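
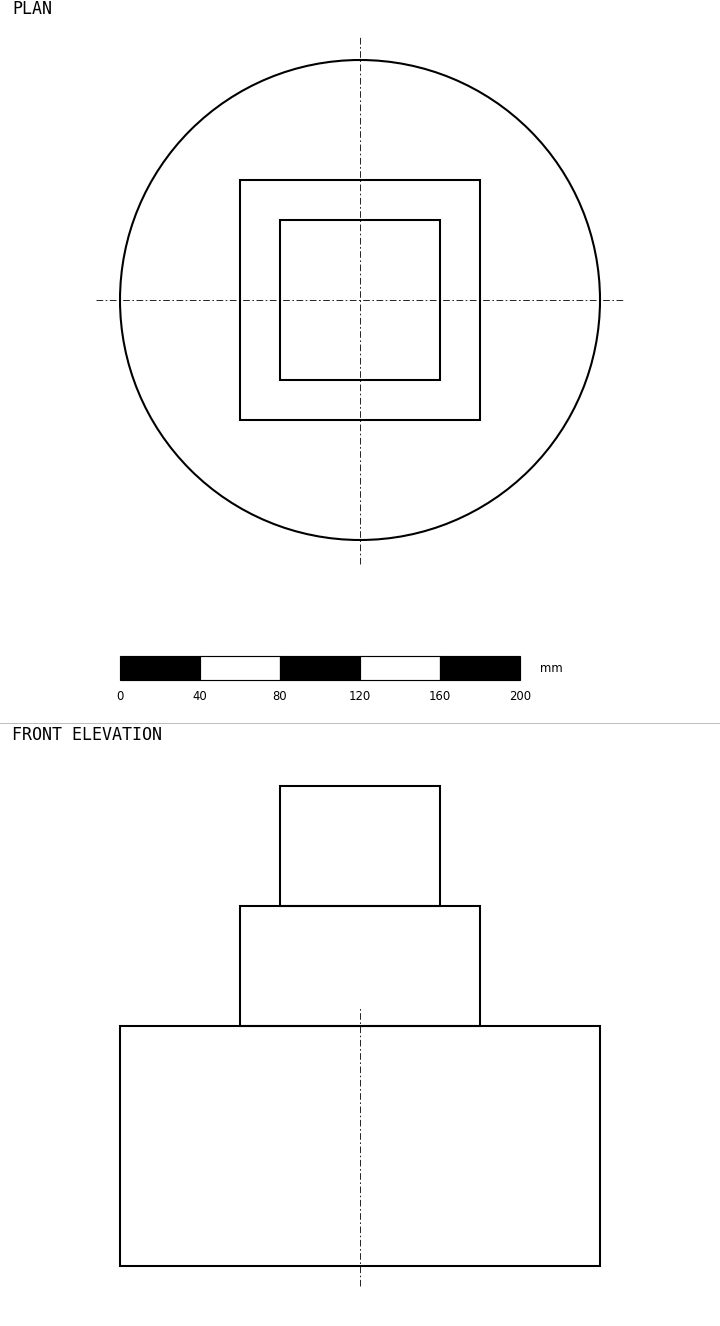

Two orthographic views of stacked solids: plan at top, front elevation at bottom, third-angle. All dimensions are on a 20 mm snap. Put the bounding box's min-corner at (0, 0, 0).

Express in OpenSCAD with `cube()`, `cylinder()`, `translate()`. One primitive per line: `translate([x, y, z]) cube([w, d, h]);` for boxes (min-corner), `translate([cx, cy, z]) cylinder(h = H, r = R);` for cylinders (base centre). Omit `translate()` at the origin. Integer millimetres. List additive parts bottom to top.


translate([120, 120, 0]) cylinder(h = 120, r = 120);
translate([60, 60, 120]) cube([120, 120, 60]);
translate([80, 80, 180]) cube([80, 80, 60]);


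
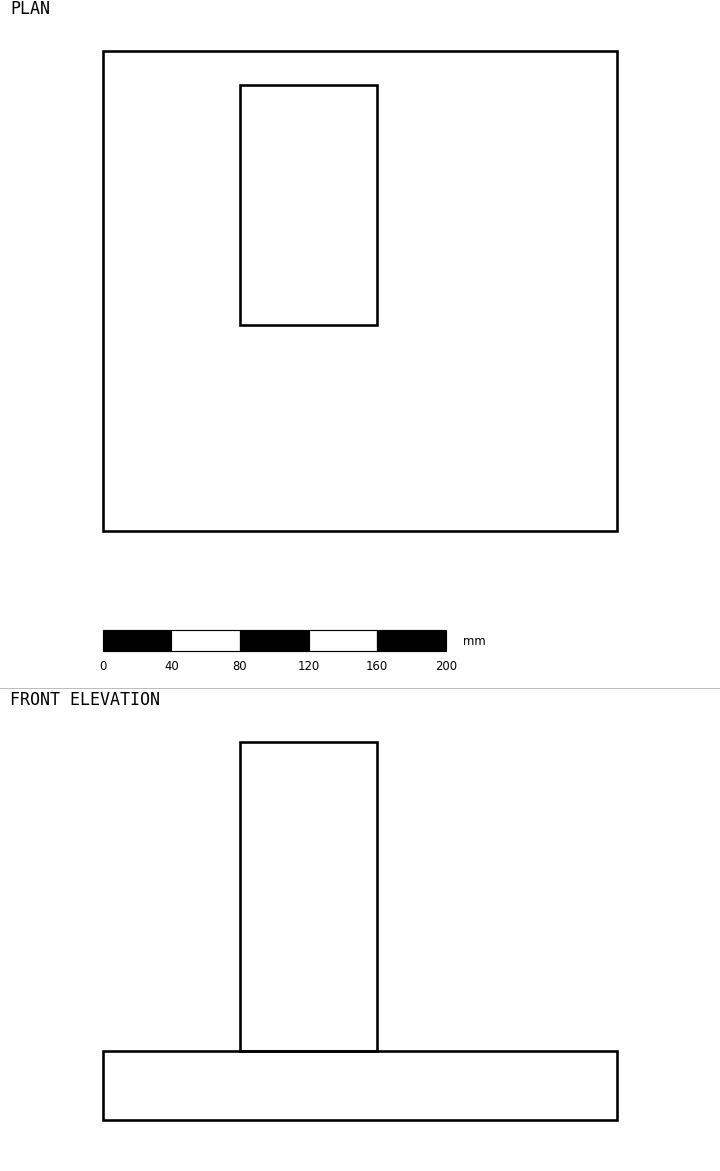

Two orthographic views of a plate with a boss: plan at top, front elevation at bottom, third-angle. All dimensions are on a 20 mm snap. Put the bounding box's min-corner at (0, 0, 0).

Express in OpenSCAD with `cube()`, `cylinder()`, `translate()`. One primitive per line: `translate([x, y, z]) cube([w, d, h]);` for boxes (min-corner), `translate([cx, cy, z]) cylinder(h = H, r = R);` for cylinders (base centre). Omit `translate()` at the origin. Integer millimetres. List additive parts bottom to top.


cube([300, 280, 40]);
translate([80, 120, 40]) cube([80, 140, 180]);


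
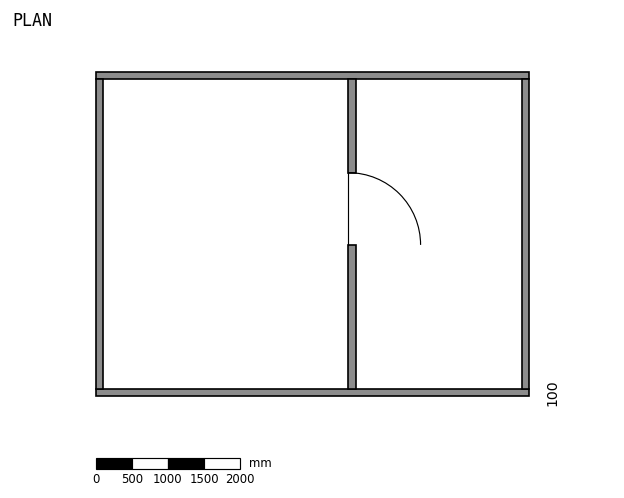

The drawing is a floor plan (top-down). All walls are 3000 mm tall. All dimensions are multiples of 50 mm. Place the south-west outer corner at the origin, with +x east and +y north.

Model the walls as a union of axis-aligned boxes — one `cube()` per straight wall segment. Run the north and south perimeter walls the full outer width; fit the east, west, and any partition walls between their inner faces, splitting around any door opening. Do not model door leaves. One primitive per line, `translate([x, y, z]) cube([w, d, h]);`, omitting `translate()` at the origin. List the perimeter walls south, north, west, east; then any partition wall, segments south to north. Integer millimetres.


cube([6000, 100, 3000]);
translate([0, 4400, 0]) cube([6000, 100, 3000]);
translate([0, 100, 0]) cube([100, 4300, 3000]);
translate([5900, 100, 0]) cube([100, 4300, 3000]);
translate([3500, 100, 0]) cube([100, 2000, 3000]);
translate([3500, 3100, 0]) cube([100, 1300, 3000]);


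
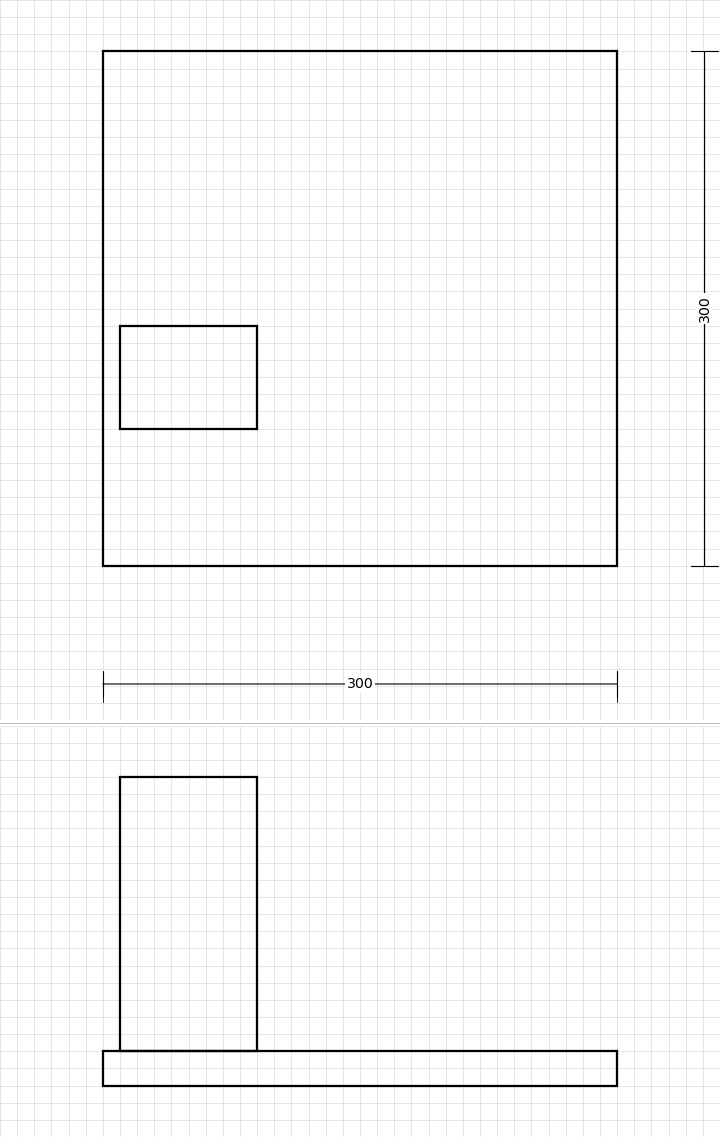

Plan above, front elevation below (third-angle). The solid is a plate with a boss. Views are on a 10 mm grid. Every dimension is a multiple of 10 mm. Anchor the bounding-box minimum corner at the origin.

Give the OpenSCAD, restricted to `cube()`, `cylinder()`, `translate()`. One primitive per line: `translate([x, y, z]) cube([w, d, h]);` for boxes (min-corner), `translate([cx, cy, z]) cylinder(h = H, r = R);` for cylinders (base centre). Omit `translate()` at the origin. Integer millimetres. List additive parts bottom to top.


cube([300, 300, 20]);
translate([10, 80, 20]) cube([80, 60, 160]);


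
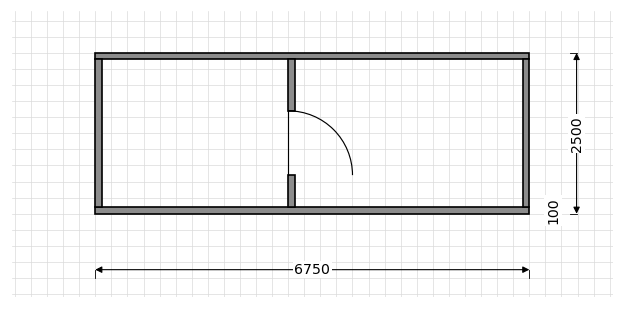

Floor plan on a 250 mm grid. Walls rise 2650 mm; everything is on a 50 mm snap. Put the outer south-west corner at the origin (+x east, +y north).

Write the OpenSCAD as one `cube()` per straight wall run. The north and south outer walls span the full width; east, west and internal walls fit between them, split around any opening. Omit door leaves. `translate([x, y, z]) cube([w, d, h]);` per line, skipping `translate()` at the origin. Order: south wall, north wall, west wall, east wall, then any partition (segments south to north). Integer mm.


cube([6750, 100, 2650]);
translate([0, 2400, 0]) cube([6750, 100, 2650]);
translate([0, 100, 0]) cube([100, 2300, 2650]);
translate([6650, 100, 0]) cube([100, 2300, 2650]);
translate([3000, 100, 0]) cube([100, 500, 2650]);
translate([3000, 1600, 0]) cube([100, 800, 2650]);


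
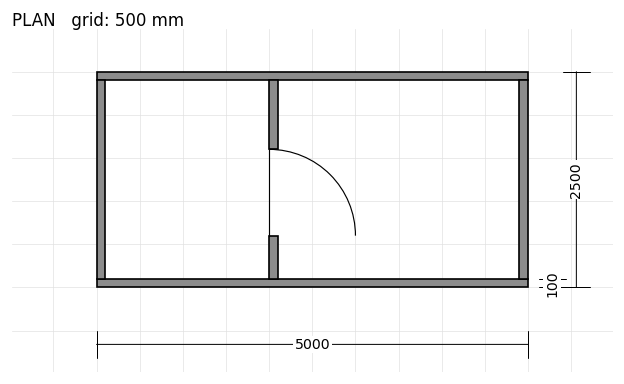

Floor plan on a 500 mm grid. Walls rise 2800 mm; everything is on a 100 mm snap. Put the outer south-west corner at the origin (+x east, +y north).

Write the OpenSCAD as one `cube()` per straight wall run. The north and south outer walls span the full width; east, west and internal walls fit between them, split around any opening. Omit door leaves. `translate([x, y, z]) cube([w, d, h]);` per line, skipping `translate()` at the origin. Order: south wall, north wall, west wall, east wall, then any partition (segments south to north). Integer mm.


cube([5000, 100, 2800]);
translate([0, 2400, 0]) cube([5000, 100, 2800]);
translate([0, 100, 0]) cube([100, 2300, 2800]);
translate([4900, 100, 0]) cube([100, 2300, 2800]);
translate([2000, 100, 0]) cube([100, 500, 2800]);
translate([2000, 1600, 0]) cube([100, 800, 2800]);


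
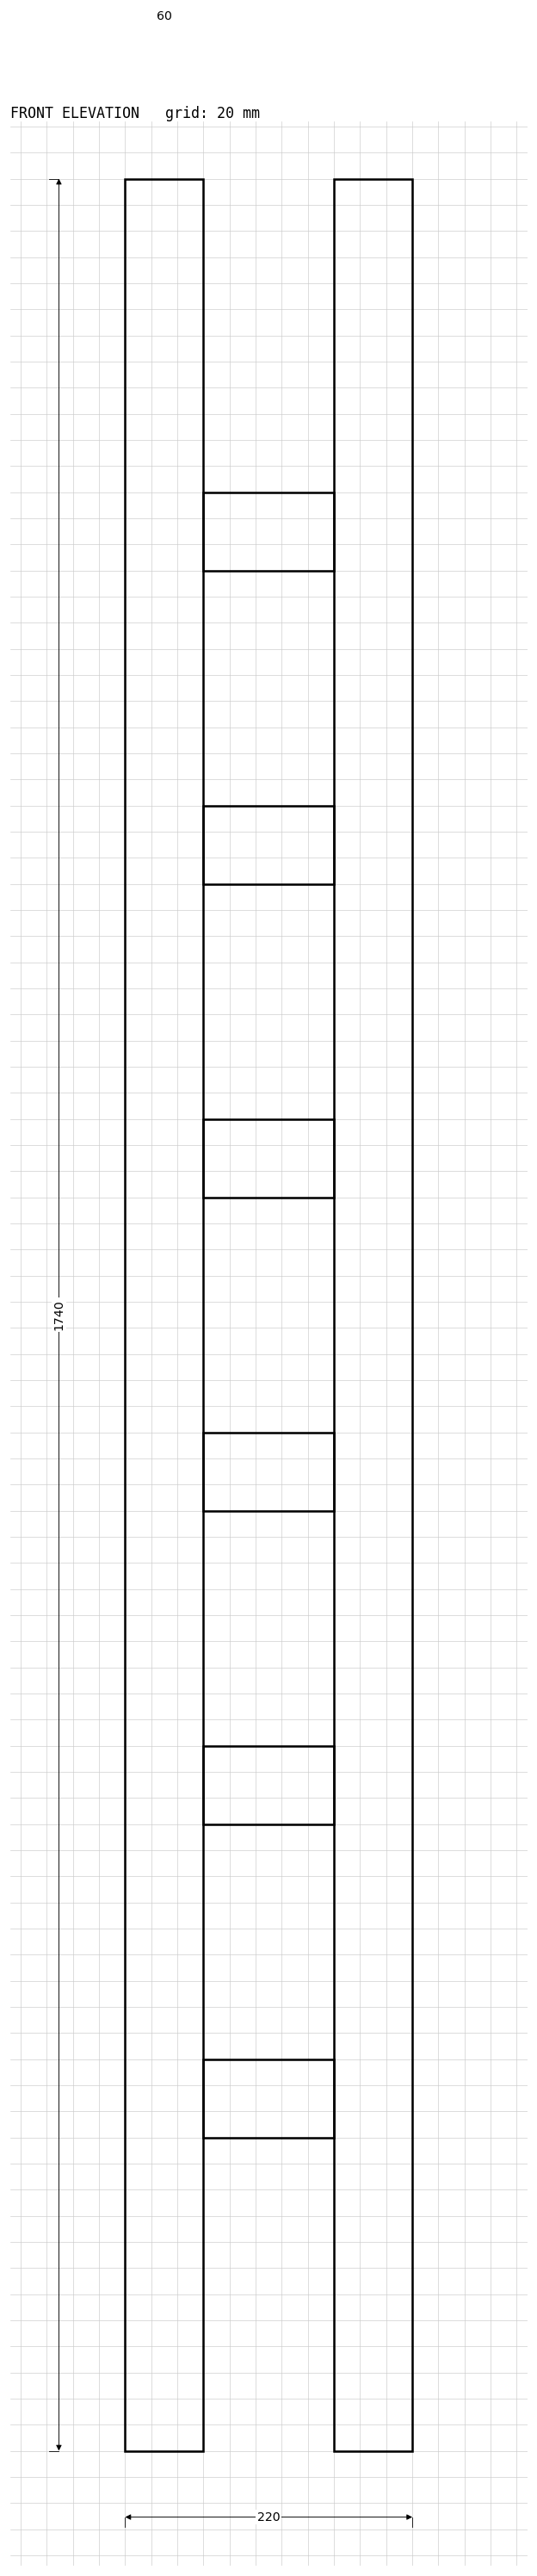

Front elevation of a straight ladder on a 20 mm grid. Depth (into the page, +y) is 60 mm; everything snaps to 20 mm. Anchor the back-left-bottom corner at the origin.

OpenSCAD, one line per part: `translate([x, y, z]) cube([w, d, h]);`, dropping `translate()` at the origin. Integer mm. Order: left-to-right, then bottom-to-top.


cube([60, 60, 1740]);
translate([60, 0, 240]) cube([100, 60, 60]);
translate([60, 0, 480]) cube([100, 60, 60]);
translate([60, 0, 720]) cube([100, 60, 60]);
translate([60, 0, 960]) cube([100, 60, 60]);
translate([60, 0, 1200]) cube([100, 60, 60]);
translate([60, 0, 1440]) cube([100, 60, 60]);
translate([160, 0, 0]) cube([60, 60, 1740]);


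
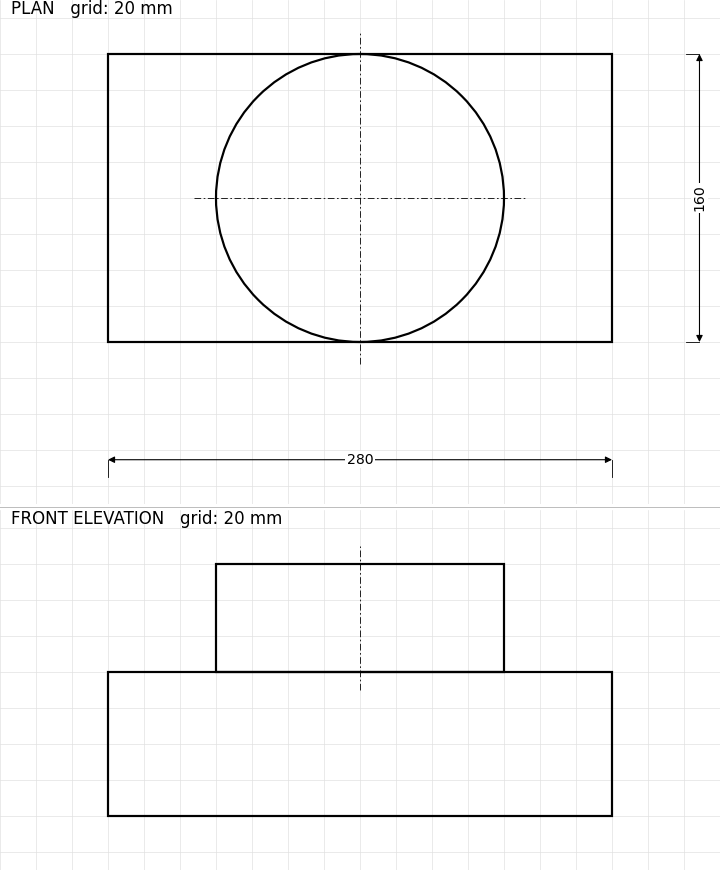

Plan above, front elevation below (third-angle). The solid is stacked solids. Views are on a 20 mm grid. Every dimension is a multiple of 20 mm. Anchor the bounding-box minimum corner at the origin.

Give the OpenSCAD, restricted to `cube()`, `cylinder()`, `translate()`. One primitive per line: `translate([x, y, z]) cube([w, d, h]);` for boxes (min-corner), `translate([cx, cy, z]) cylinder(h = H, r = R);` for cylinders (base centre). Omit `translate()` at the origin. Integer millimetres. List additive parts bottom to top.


cube([280, 160, 80]);
translate([140, 80, 80]) cylinder(h = 60, r = 80);


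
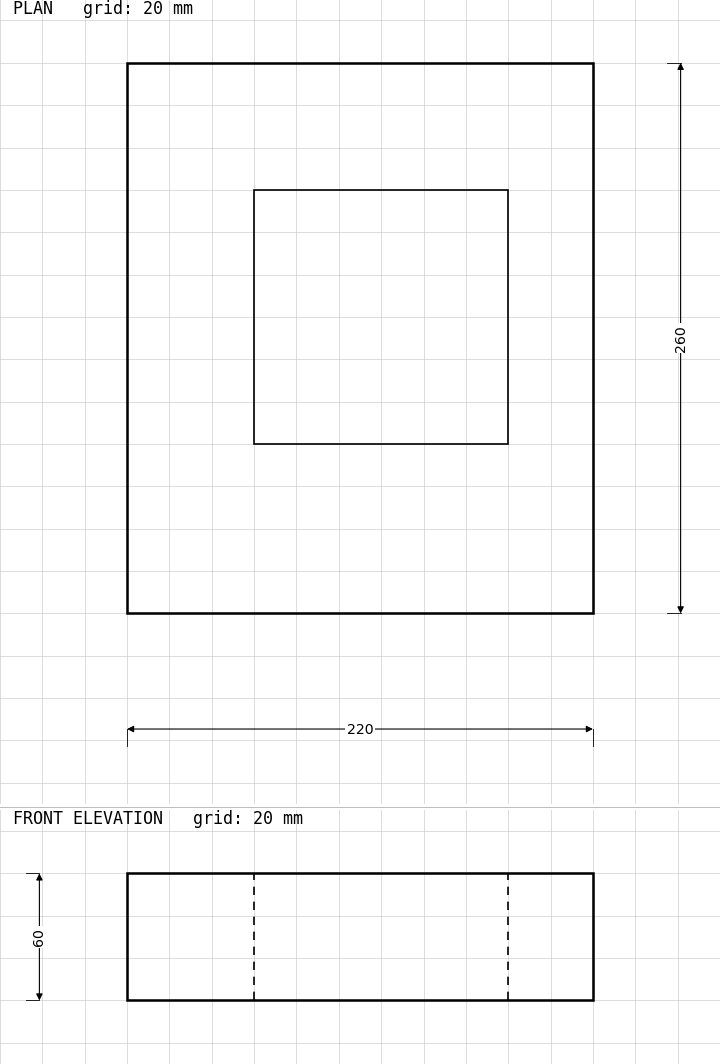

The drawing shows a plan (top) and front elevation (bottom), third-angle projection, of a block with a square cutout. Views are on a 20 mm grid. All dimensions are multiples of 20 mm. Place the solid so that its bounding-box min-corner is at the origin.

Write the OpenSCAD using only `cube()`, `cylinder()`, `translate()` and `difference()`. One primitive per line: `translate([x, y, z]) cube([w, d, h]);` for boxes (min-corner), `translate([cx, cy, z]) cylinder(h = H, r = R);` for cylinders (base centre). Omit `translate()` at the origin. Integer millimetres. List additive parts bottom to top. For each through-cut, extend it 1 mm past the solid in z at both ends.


difference() {
  cube([220, 260, 60]);
  translate([60, 80, -1]) cube([120, 120, 62]);
}


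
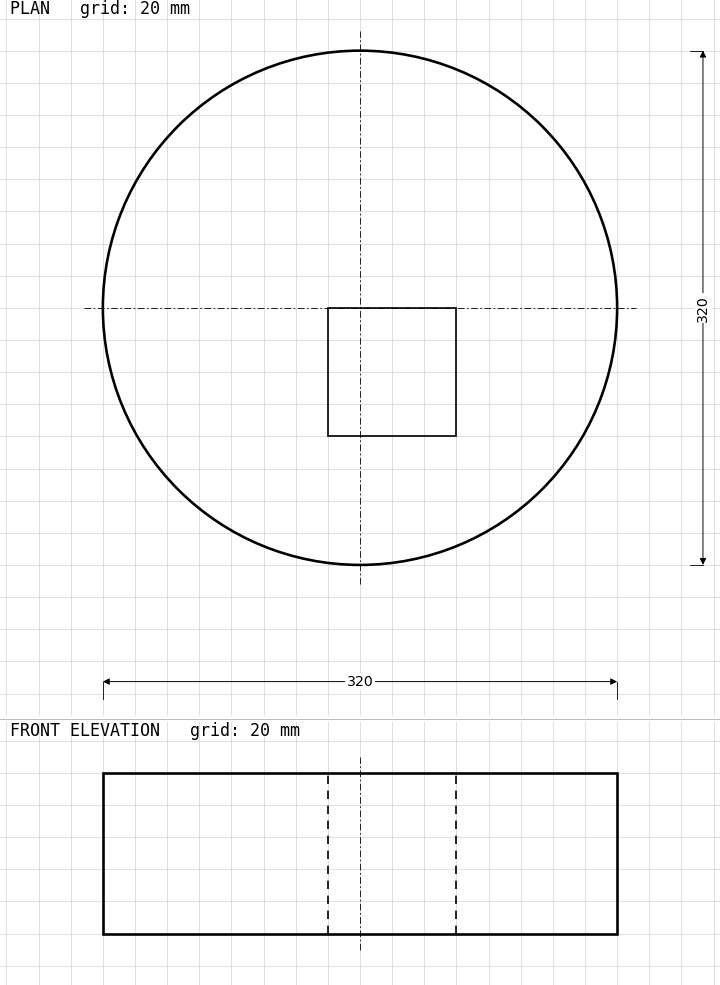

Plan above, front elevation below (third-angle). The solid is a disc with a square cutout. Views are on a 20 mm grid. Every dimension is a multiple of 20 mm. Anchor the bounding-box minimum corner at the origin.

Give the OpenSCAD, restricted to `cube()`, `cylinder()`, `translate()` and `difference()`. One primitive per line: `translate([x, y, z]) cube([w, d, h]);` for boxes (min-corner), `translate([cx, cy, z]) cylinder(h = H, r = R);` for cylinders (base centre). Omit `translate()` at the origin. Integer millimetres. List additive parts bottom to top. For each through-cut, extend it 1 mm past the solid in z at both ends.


difference() {
  translate([160, 160, 0]) cylinder(h = 100, r = 160);
  translate([140, 80, -1]) cube([80, 80, 102]);
}


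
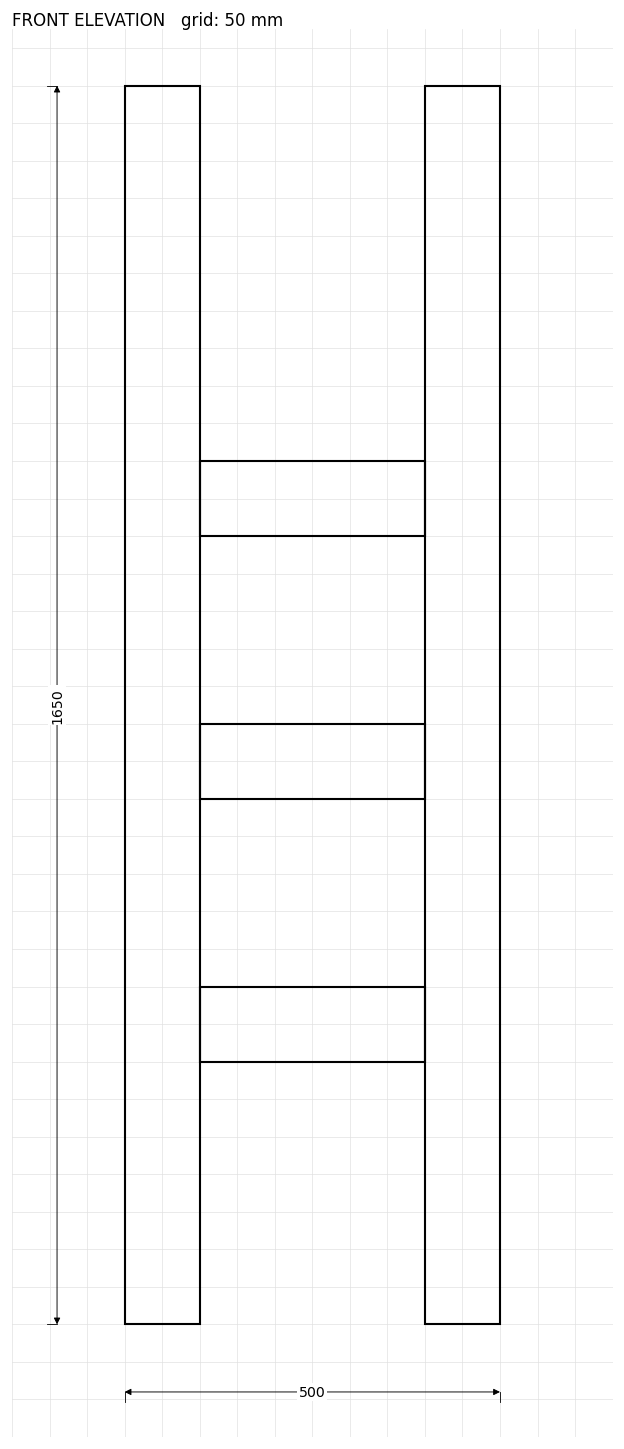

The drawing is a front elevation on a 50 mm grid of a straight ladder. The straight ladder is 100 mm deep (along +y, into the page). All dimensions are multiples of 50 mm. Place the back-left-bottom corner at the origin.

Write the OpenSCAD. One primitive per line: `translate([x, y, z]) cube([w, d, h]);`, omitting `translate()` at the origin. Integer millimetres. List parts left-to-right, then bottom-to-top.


cube([100, 100, 1650]);
translate([100, 0, 350]) cube([300, 100, 100]);
translate([100, 0, 700]) cube([300, 100, 100]);
translate([100, 0, 1050]) cube([300, 100, 100]);
translate([400, 0, 0]) cube([100, 100, 1650]);


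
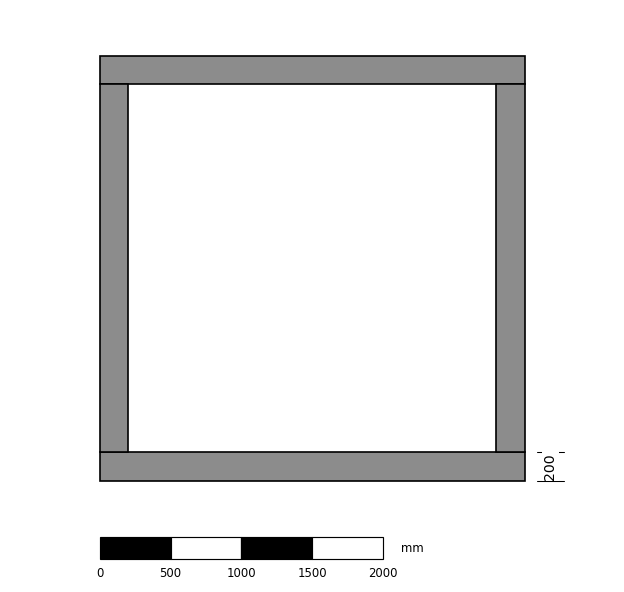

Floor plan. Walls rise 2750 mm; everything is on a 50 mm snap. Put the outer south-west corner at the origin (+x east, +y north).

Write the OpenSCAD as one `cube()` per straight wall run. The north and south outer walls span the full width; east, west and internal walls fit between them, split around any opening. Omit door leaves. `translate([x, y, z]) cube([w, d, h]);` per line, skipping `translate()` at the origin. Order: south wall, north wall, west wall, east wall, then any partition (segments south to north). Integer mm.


cube([3000, 200, 2750]);
translate([0, 2800, 0]) cube([3000, 200, 2750]);
translate([0, 200, 0]) cube([200, 2600, 2750]);
translate([2800, 200, 0]) cube([200, 2600, 2750]);


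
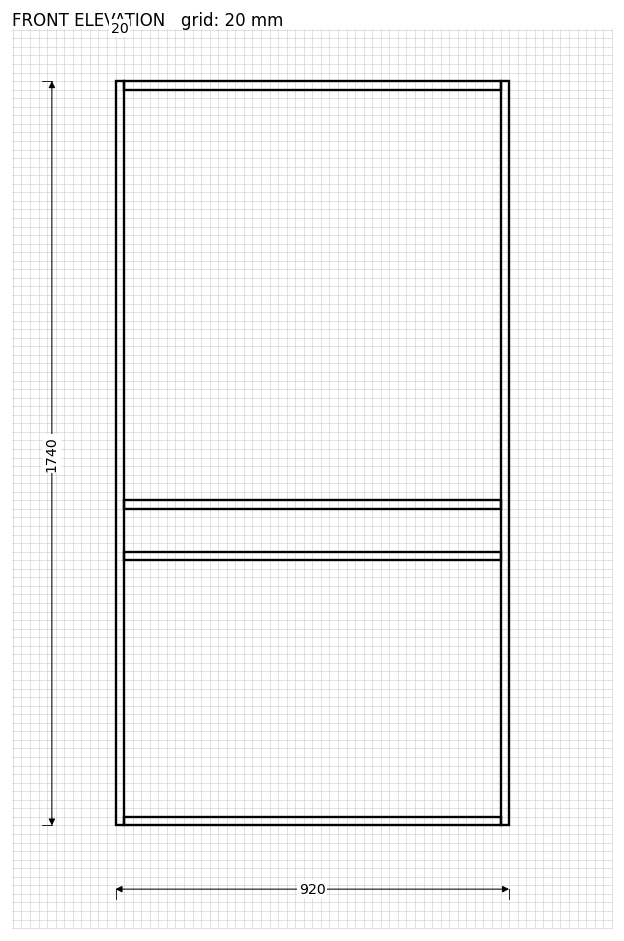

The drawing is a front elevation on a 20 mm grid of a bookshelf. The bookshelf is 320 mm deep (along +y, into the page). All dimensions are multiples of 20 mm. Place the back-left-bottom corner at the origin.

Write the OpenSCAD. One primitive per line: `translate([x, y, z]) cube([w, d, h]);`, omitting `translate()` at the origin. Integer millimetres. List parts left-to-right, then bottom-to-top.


cube([20, 320, 1740]);
translate([20, 0, 0]) cube([880, 320, 20]);
translate([20, 0, 620]) cube([880, 320, 20]);
translate([20, 0, 740]) cube([880, 320, 20]);
translate([20, 0, 1720]) cube([880, 320, 20]);
translate([900, 0, 0]) cube([20, 320, 1740]);


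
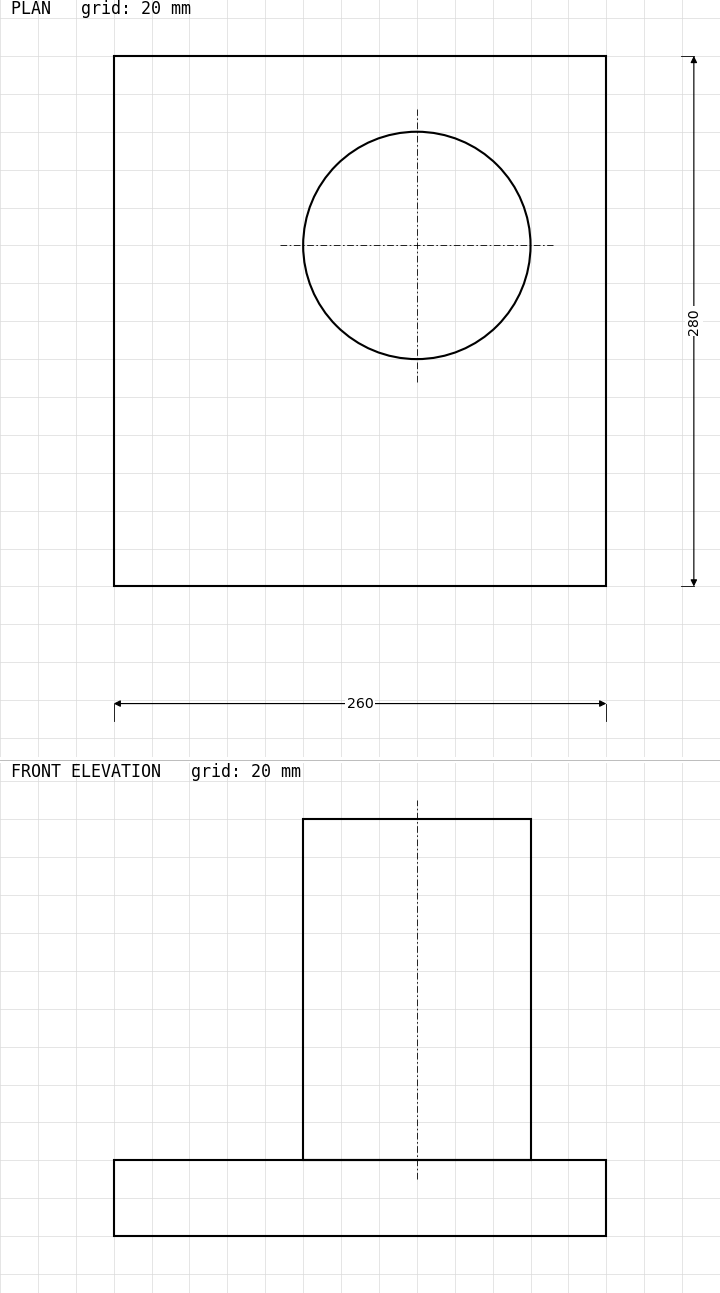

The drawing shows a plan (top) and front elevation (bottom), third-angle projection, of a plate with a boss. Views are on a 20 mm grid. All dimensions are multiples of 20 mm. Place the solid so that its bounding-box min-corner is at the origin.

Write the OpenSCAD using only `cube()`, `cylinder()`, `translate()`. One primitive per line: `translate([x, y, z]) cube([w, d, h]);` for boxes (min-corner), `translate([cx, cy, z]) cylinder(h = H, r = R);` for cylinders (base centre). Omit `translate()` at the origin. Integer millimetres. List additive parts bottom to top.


cube([260, 280, 40]);
translate([160, 180, 40]) cylinder(h = 180, r = 60);


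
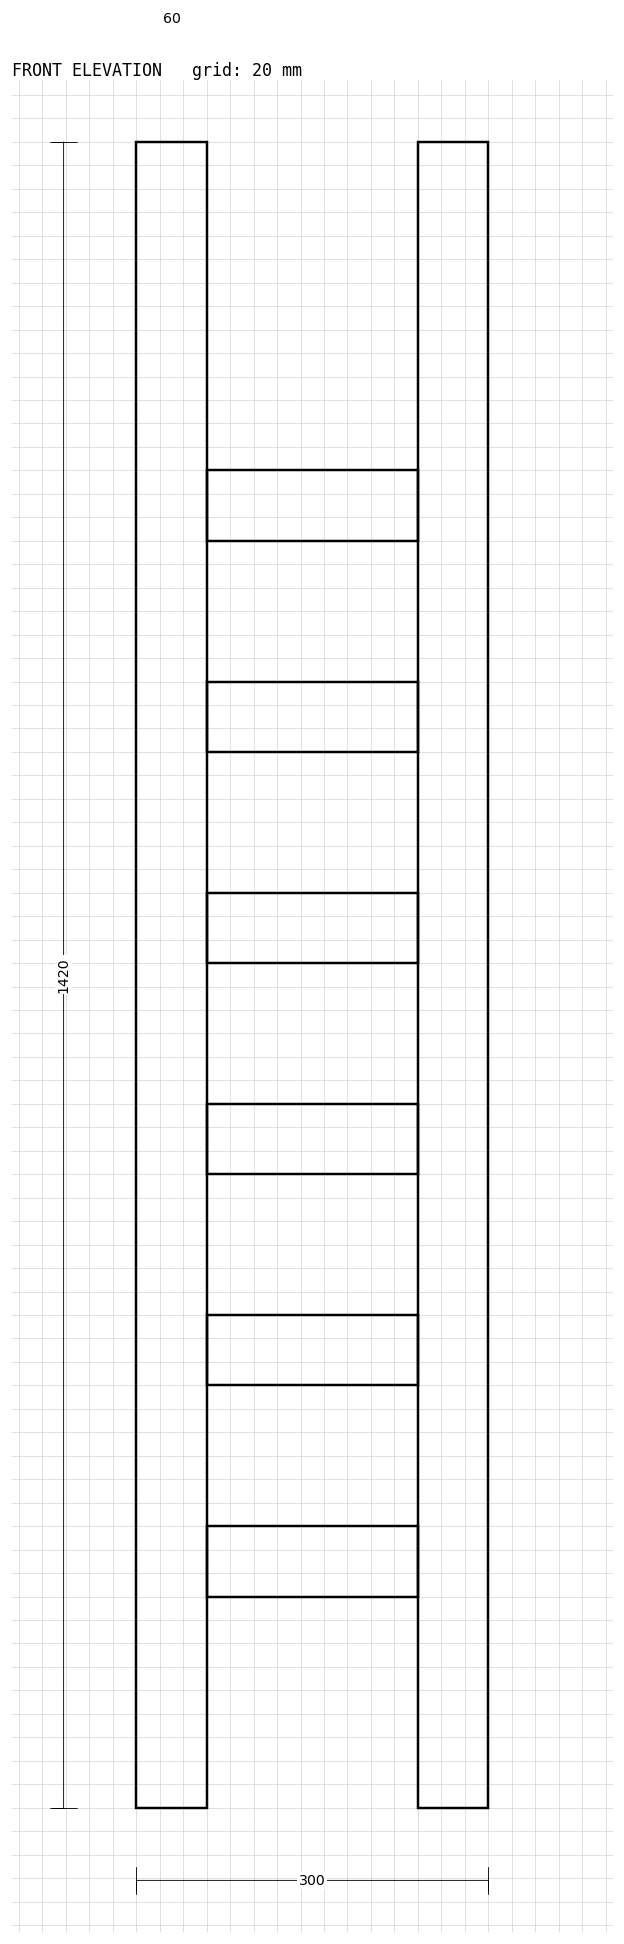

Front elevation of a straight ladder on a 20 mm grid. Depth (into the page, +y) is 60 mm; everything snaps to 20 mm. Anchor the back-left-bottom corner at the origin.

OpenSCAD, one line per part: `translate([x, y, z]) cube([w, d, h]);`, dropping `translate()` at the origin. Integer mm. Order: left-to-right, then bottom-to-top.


cube([60, 60, 1420]);
translate([60, 0, 180]) cube([180, 60, 60]);
translate([60, 0, 360]) cube([180, 60, 60]);
translate([60, 0, 540]) cube([180, 60, 60]);
translate([60, 0, 720]) cube([180, 60, 60]);
translate([60, 0, 900]) cube([180, 60, 60]);
translate([60, 0, 1080]) cube([180, 60, 60]);
translate([240, 0, 0]) cube([60, 60, 1420]);


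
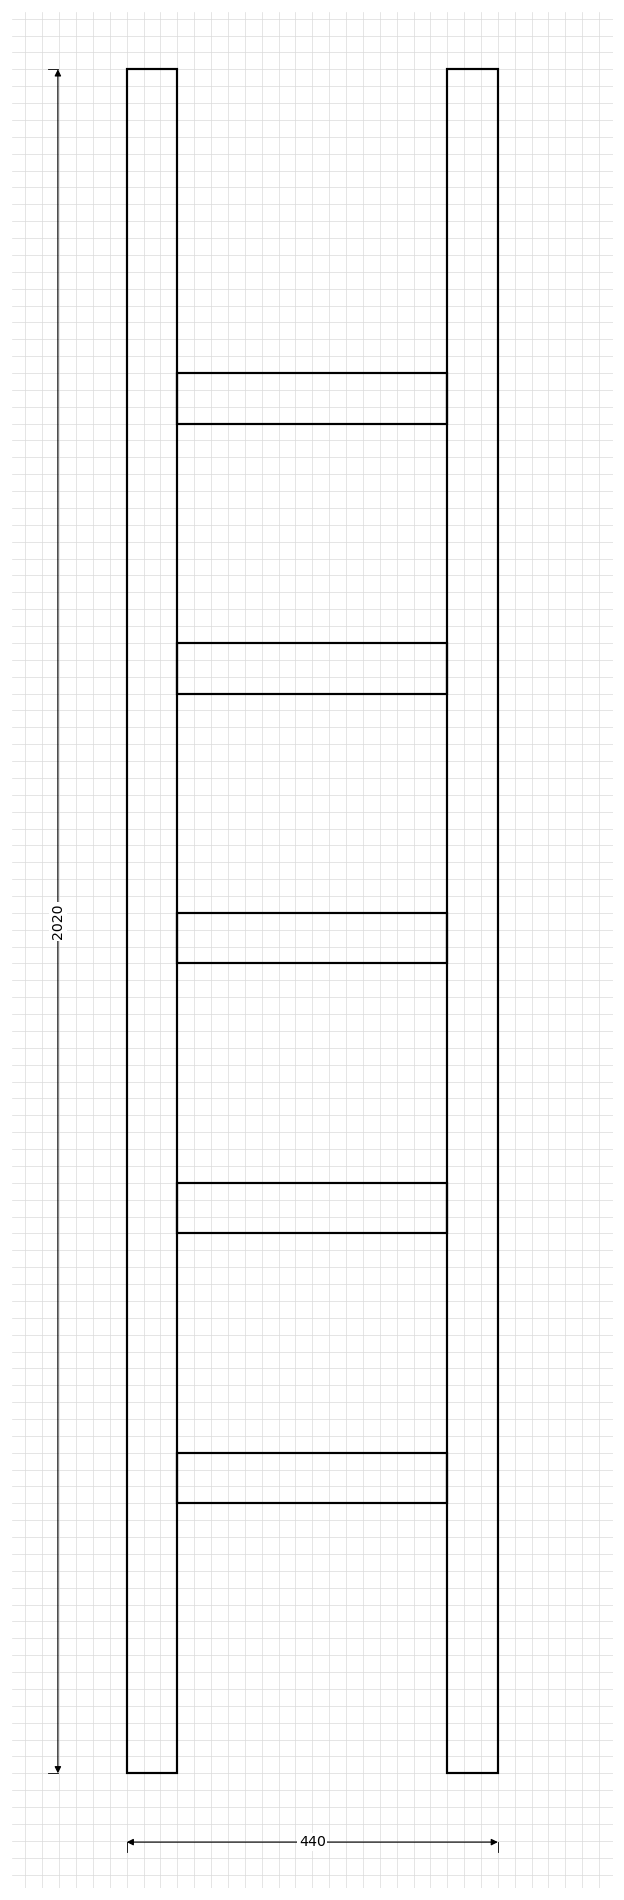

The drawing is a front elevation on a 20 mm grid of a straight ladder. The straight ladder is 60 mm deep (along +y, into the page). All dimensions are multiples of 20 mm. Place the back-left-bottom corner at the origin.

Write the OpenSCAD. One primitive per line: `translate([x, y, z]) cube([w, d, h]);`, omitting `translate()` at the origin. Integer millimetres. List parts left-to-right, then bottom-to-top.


cube([60, 60, 2020]);
translate([60, 0, 320]) cube([320, 60, 60]);
translate([60, 0, 640]) cube([320, 60, 60]);
translate([60, 0, 960]) cube([320, 60, 60]);
translate([60, 0, 1280]) cube([320, 60, 60]);
translate([60, 0, 1600]) cube([320, 60, 60]);
translate([380, 0, 0]) cube([60, 60, 2020]);


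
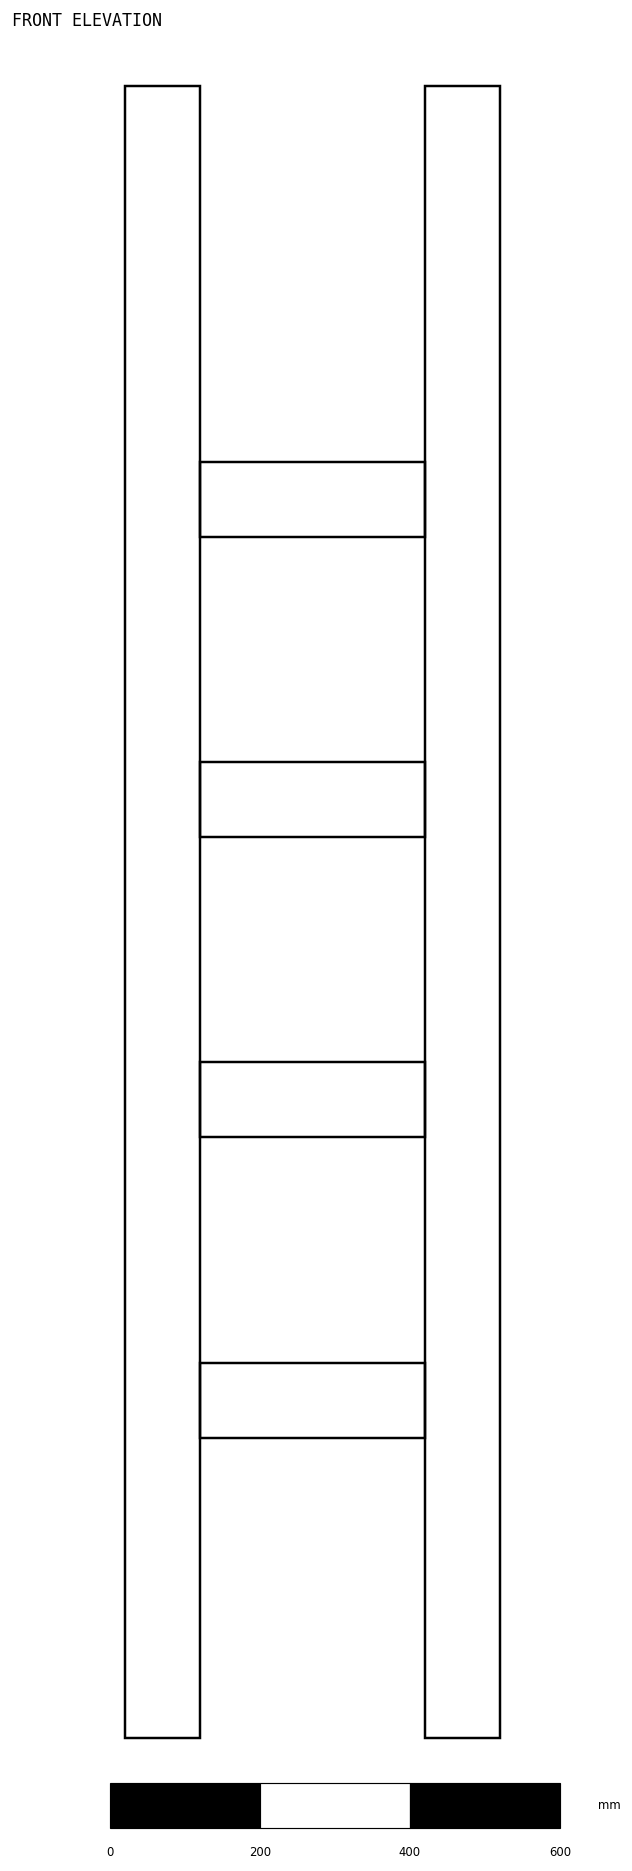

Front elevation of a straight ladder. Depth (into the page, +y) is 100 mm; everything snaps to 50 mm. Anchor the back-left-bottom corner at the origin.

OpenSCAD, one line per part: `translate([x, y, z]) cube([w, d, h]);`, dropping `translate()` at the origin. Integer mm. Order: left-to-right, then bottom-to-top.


cube([100, 100, 2200]);
translate([100, 0, 400]) cube([300, 100, 100]);
translate([100, 0, 800]) cube([300, 100, 100]);
translate([100, 0, 1200]) cube([300, 100, 100]);
translate([100, 0, 1600]) cube([300, 100, 100]);
translate([400, 0, 0]) cube([100, 100, 2200]);


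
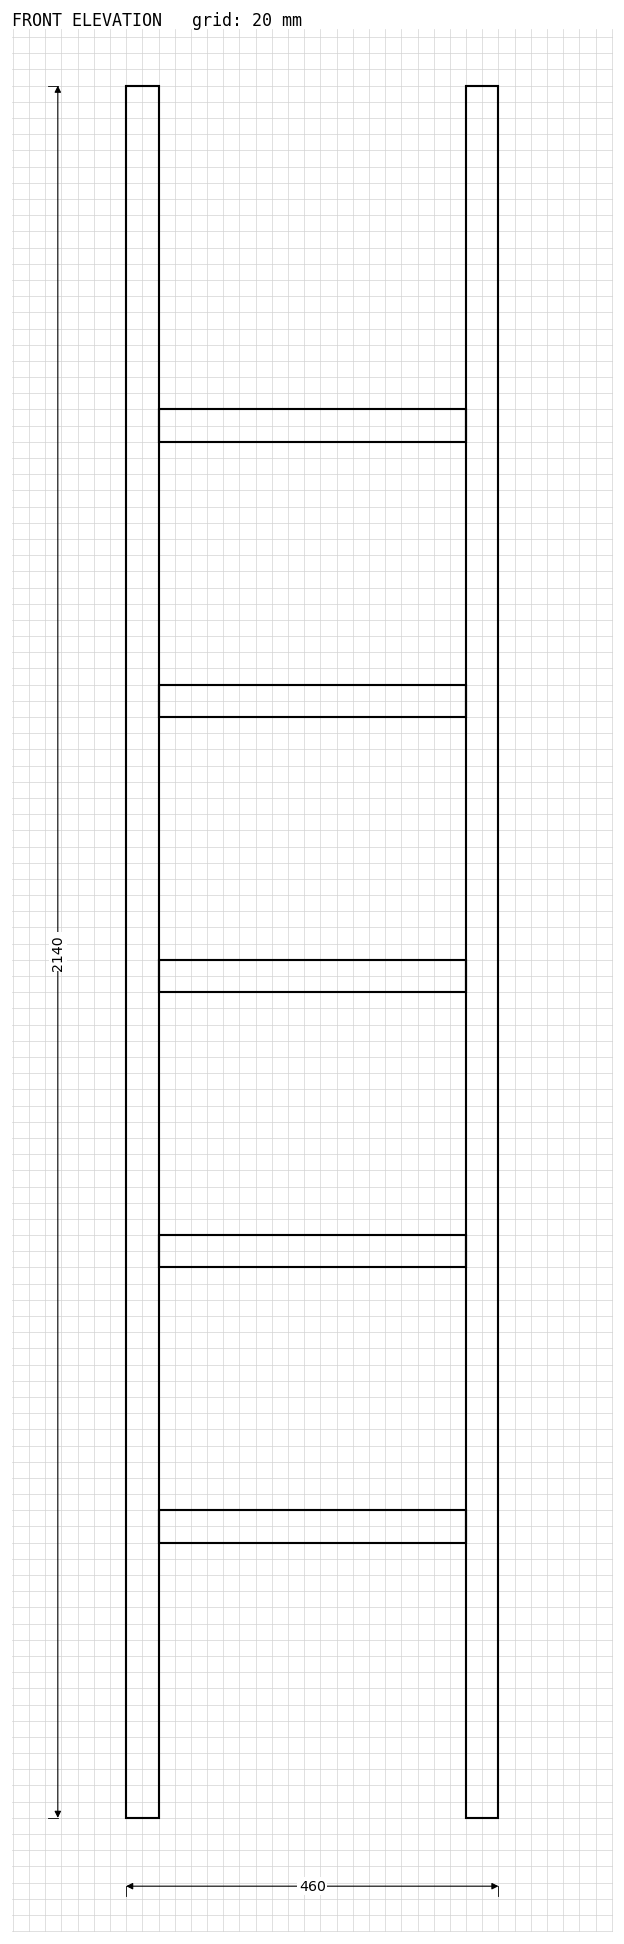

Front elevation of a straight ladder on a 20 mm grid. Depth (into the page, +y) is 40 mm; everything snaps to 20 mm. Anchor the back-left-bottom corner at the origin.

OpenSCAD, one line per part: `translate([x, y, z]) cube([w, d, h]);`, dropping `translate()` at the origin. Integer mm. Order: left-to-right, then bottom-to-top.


cube([40, 40, 2140]);
translate([40, 0, 340]) cube([380, 40, 40]);
translate([40, 0, 680]) cube([380, 40, 40]);
translate([40, 0, 1020]) cube([380, 40, 40]);
translate([40, 0, 1360]) cube([380, 40, 40]);
translate([40, 0, 1700]) cube([380, 40, 40]);
translate([420, 0, 0]) cube([40, 40, 2140]);


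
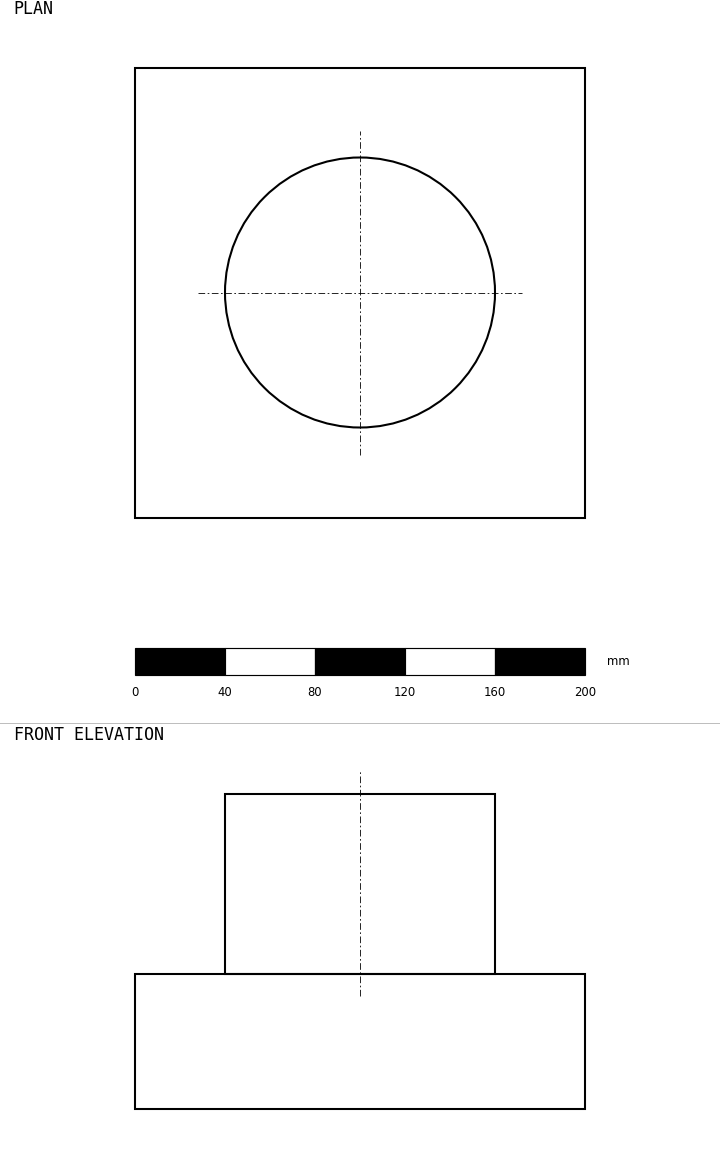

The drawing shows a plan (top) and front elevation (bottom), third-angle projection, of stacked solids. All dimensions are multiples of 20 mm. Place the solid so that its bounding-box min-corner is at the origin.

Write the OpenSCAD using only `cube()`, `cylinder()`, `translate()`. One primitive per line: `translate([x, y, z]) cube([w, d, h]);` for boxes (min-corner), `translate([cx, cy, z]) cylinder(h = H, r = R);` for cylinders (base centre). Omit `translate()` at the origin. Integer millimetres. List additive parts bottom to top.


cube([200, 200, 60]);
translate([100, 100, 60]) cylinder(h = 80, r = 60);


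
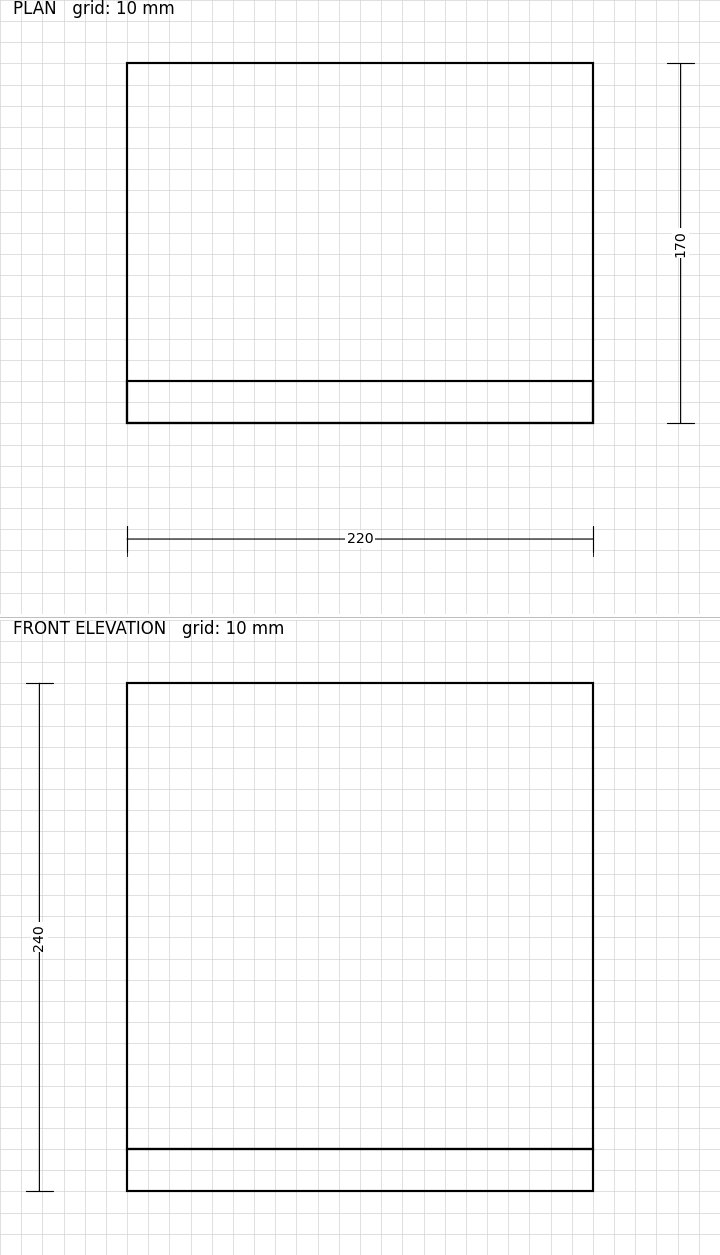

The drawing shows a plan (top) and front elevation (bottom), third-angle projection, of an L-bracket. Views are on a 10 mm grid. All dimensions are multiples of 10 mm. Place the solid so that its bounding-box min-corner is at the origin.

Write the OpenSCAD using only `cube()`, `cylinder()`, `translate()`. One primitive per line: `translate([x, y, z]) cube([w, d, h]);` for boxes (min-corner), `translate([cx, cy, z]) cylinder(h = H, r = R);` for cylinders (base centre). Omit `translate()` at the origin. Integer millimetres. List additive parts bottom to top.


cube([220, 170, 20]);
translate([0, 0, 20]) cube([220, 20, 220]);


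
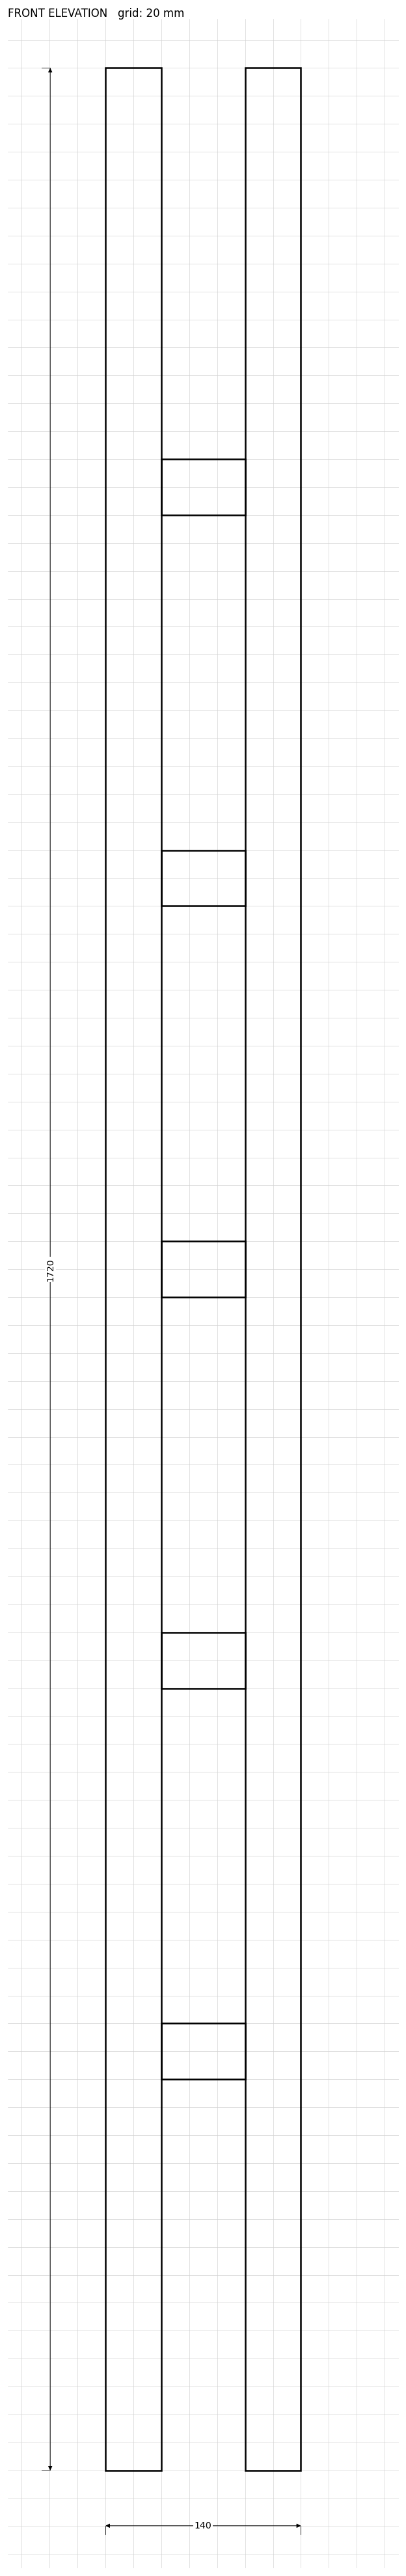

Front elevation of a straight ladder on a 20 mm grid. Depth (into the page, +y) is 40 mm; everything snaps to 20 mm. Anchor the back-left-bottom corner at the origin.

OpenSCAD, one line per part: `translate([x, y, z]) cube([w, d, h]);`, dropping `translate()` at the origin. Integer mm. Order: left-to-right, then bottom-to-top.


cube([40, 40, 1720]);
translate([40, 0, 280]) cube([60, 40, 40]);
translate([40, 0, 560]) cube([60, 40, 40]);
translate([40, 0, 840]) cube([60, 40, 40]);
translate([40, 0, 1120]) cube([60, 40, 40]);
translate([40, 0, 1400]) cube([60, 40, 40]);
translate([100, 0, 0]) cube([40, 40, 1720]);


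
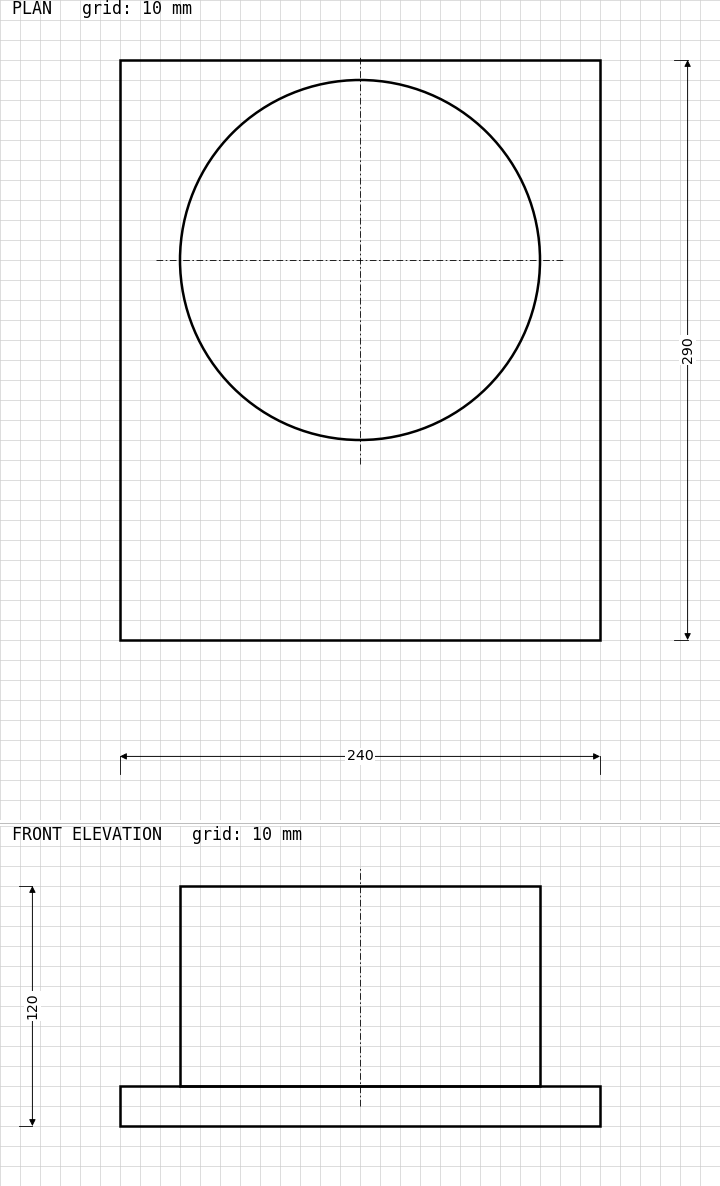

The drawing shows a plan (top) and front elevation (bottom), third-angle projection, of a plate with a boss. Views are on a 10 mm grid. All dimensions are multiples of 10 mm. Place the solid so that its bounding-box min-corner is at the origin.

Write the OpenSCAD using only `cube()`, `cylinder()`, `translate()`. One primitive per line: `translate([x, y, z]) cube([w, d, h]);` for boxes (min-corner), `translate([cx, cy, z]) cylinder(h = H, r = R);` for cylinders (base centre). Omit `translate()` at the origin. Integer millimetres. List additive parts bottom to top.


cube([240, 290, 20]);
translate([120, 190, 20]) cylinder(h = 100, r = 90);


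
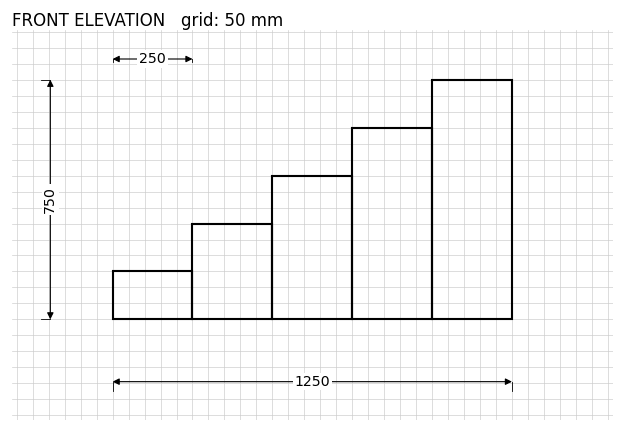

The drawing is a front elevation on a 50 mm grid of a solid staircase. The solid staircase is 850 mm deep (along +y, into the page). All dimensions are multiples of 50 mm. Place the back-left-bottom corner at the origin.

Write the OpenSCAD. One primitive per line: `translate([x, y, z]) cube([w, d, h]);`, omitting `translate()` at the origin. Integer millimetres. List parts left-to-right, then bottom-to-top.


cube([250, 850, 150]);
translate([250, 0, 0]) cube([250, 850, 300]);
translate([500, 0, 0]) cube([250, 850, 450]);
translate([750, 0, 0]) cube([250, 850, 600]);
translate([1000, 0, 0]) cube([250, 850, 750]);


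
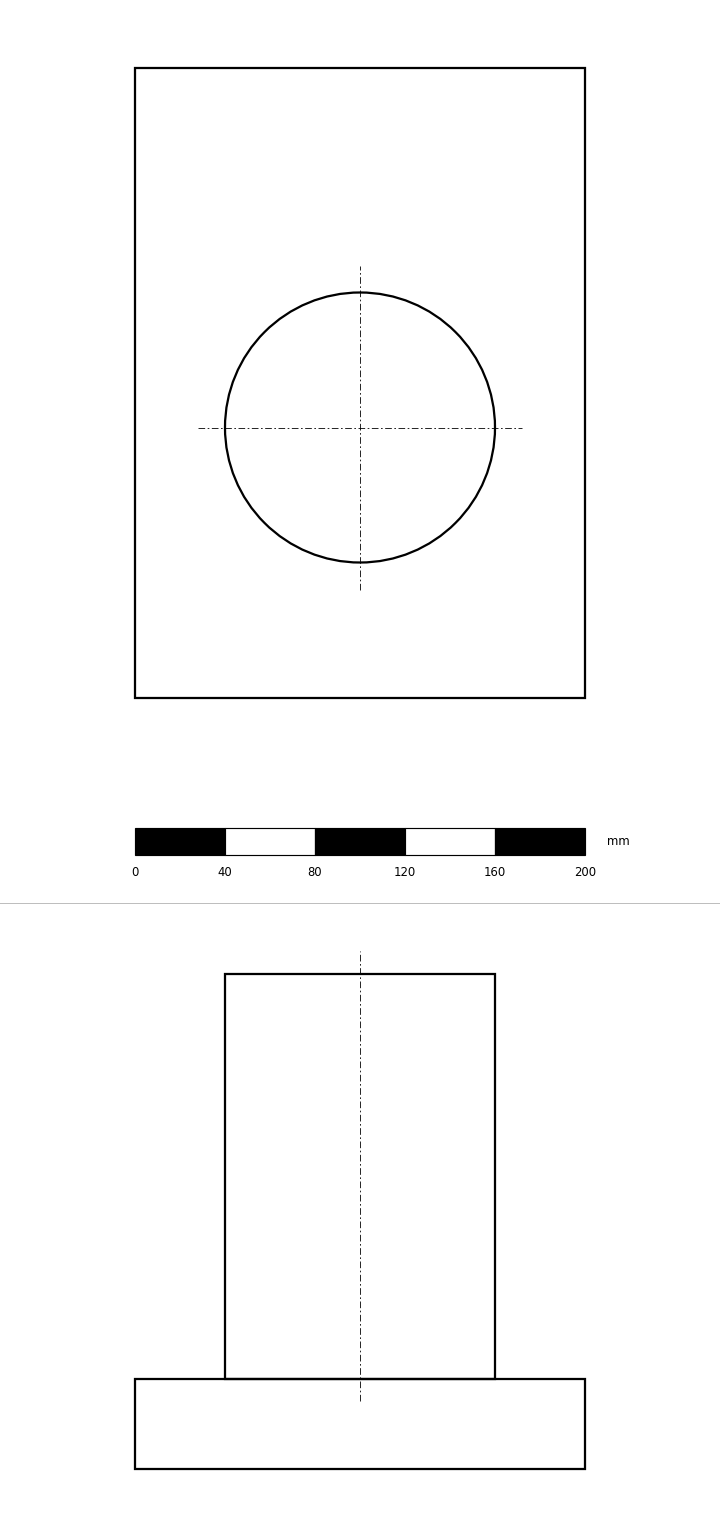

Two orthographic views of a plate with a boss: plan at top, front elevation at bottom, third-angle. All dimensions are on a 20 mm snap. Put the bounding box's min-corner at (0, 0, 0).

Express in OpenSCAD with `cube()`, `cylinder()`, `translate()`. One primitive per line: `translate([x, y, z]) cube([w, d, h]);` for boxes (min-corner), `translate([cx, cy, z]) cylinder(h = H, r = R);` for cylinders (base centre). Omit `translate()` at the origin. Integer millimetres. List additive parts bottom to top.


cube([200, 280, 40]);
translate([100, 120, 40]) cylinder(h = 180, r = 60);


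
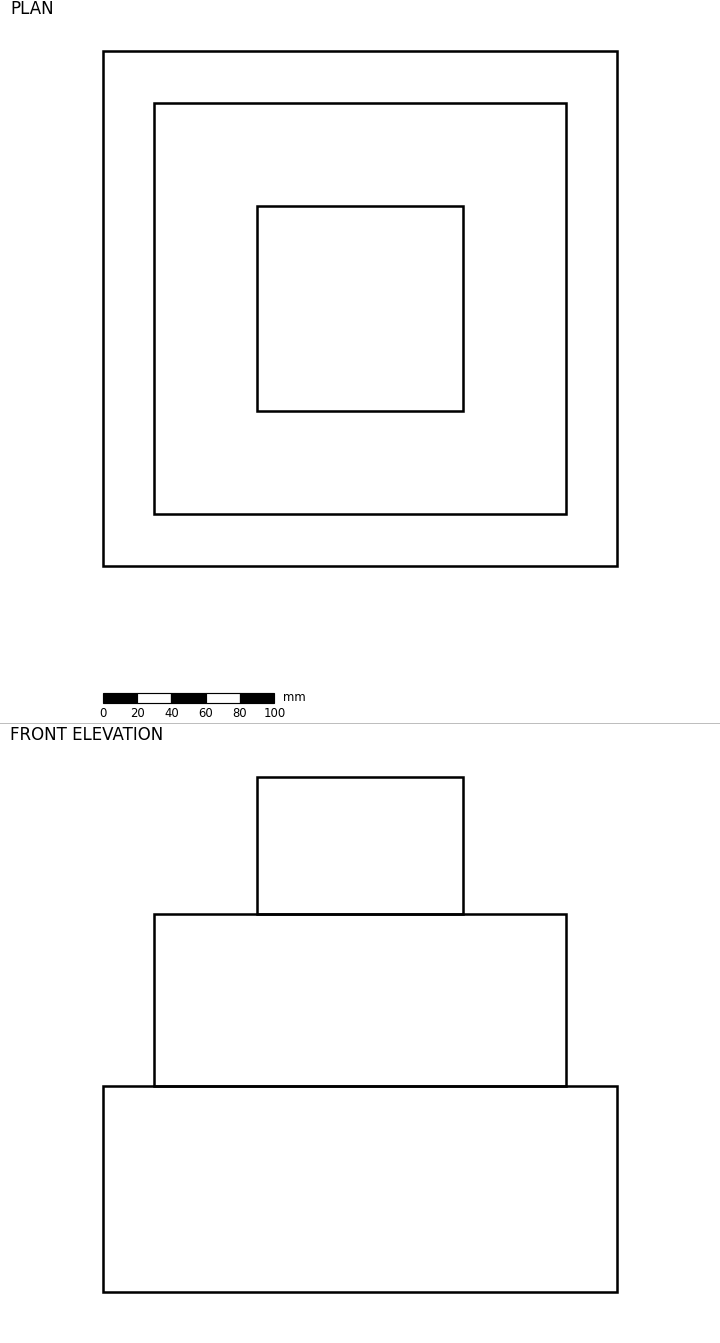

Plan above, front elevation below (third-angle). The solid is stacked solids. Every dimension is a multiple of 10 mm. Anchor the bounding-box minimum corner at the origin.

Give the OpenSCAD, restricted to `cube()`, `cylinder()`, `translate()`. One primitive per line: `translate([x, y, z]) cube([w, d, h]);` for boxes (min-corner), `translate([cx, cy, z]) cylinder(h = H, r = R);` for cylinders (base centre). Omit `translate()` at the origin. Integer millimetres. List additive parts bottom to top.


cube([300, 300, 120]);
translate([30, 30, 120]) cube([240, 240, 100]);
translate([90, 90, 220]) cube([120, 120, 80]);


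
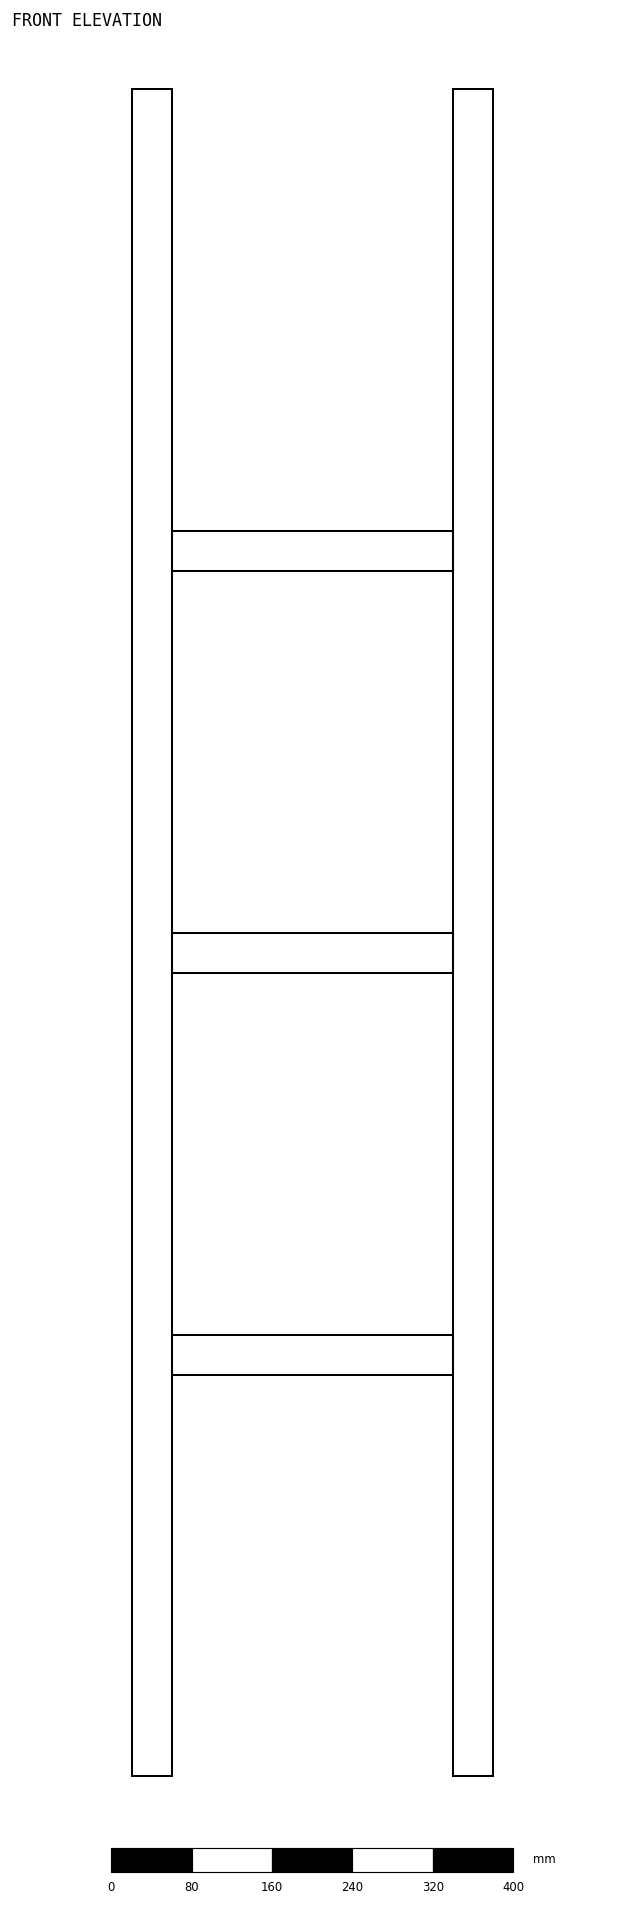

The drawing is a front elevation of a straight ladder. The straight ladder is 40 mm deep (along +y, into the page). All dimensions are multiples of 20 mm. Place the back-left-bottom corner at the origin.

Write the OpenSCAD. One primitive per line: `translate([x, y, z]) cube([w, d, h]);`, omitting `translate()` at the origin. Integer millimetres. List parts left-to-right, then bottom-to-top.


cube([40, 40, 1680]);
translate([40, 0, 400]) cube([280, 40, 40]);
translate([40, 0, 800]) cube([280, 40, 40]);
translate([40, 0, 1200]) cube([280, 40, 40]);
translate([320, 0, 0]) cube([40, 40, 1680]);


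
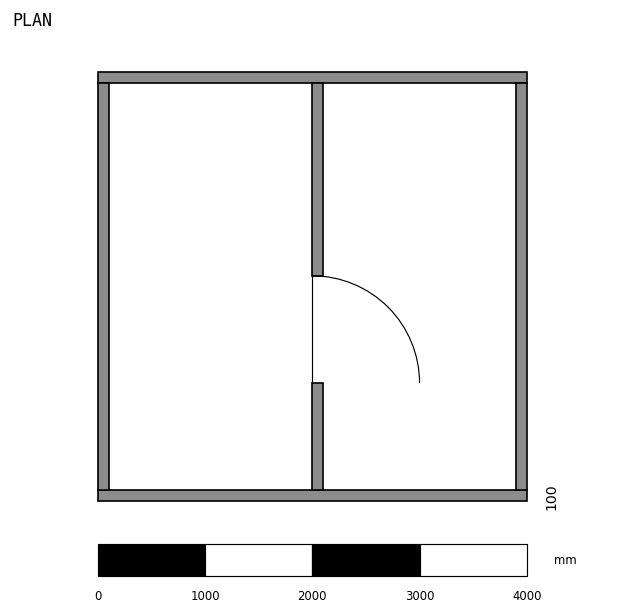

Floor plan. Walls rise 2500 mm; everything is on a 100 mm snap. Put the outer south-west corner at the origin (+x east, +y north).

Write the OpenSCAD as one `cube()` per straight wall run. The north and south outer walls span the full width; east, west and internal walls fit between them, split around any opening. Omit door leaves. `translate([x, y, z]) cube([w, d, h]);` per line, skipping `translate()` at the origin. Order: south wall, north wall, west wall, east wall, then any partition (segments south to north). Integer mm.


cube([4000, 100, 2500]);
translate([0, 3900, 0]) cube([4000, 100, 2500]);
translate([0, 100, 0]) cube([100, 3800, 2500]);
translate([3900, 100, 0]) cube([100, 3800, 2500]);
translate([2000, 100, 0]) cube([100, 1000, 2500]);
translate([2000, 2100, 0]) cube([100, 1800, 2500]);


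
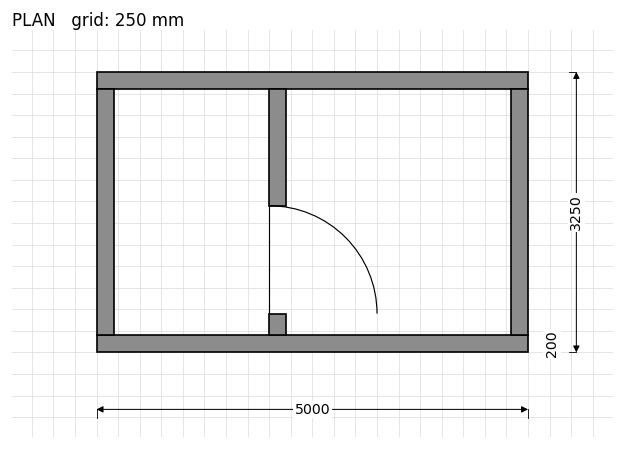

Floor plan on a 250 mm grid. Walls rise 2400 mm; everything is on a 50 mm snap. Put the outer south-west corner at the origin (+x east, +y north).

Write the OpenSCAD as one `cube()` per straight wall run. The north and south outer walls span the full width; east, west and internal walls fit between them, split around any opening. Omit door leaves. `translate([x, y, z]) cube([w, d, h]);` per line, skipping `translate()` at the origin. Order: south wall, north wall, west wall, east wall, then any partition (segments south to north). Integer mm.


cube([5000, 200, 2400]);
translate([0, 3050, 0]) cube([5000, 200, 2400]);
translate([0, 200, 0]) cube([200, 2850, 2400]);
translate([4800, 200, 0]) cube([200, 2850, 2400]);
translate([2000, 200, 0]) cube([200, 250, 2400]);
translate([2000, 1700, 0]) cube([200, 1350, 2400]);


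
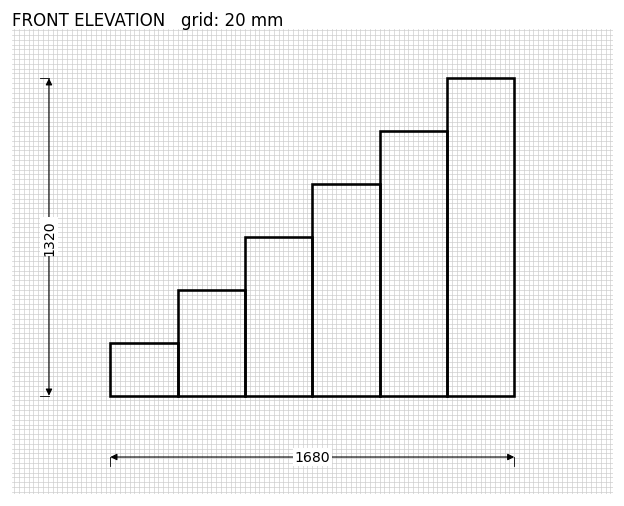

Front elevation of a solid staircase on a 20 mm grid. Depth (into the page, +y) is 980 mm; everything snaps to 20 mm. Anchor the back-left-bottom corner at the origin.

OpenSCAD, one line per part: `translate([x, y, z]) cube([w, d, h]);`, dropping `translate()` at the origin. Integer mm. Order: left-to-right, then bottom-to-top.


cube([280, 980, 220]);
translate([280, 0, 0]) cube([280, 980, 440]);
translate([560, 0, 0]) cube([280, 980, 660]);
translate([840, 0, 0]) cube([280, 980, 880]);
translate([1120, 0, 0]) cube([280, 980, 1100]);
translate([1400, 0, 0]) cube([280, 980, 1320]);


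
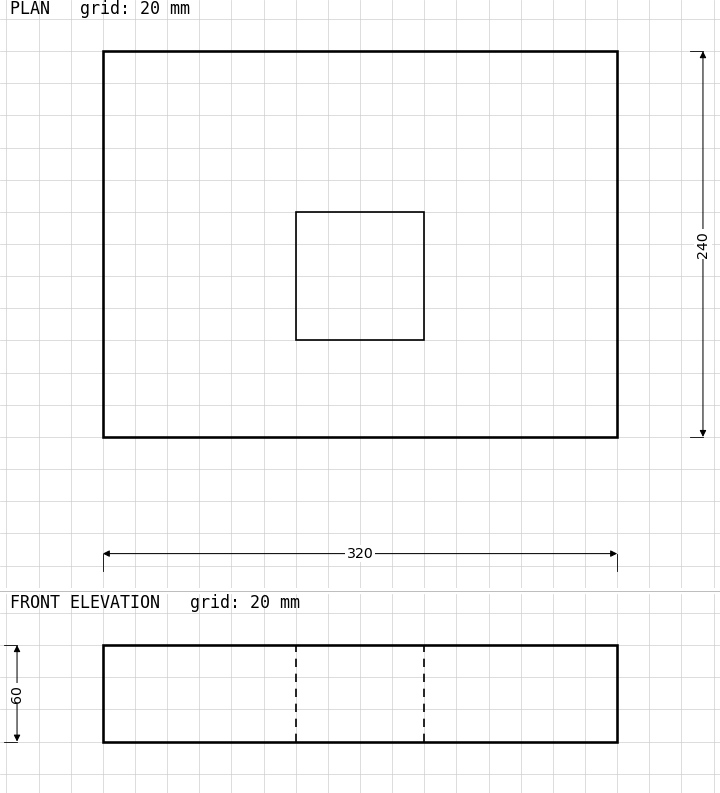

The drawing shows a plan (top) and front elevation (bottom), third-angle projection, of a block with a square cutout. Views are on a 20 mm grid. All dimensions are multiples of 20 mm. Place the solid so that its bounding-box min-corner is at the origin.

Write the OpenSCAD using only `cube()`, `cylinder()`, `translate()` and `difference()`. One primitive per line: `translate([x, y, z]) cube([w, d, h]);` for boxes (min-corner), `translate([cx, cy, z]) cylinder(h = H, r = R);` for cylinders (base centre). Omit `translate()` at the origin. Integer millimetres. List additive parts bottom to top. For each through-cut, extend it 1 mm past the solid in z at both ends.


difference() {
  cube([320, 240, 60]);
  translate([120, 60, -1]) cube([80, 80, 62]);
}


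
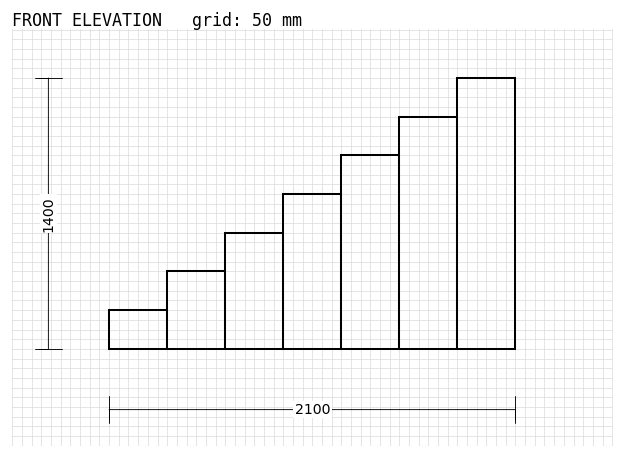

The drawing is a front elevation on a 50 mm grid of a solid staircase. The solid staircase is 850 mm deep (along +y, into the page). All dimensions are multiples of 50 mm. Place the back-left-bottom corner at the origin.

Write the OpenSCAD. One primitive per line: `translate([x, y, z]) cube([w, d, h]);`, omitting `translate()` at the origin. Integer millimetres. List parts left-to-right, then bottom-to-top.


cube([300, 850, 200]);
translate([300, 0, 0]) cube([300, 850, 400]);
translate([600, 0, 0]) cube([300, 850, 600]);
translate([900, 0, 0]) cube([300, 850, 800]);
translate([1200, 0, 0]) cube([300, 850, 1000]);
translate([1500, 0, 0]) cube([300, 850, 1200]);
translate([1800, 0, 0]) cube([300, 850, 1400]);
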